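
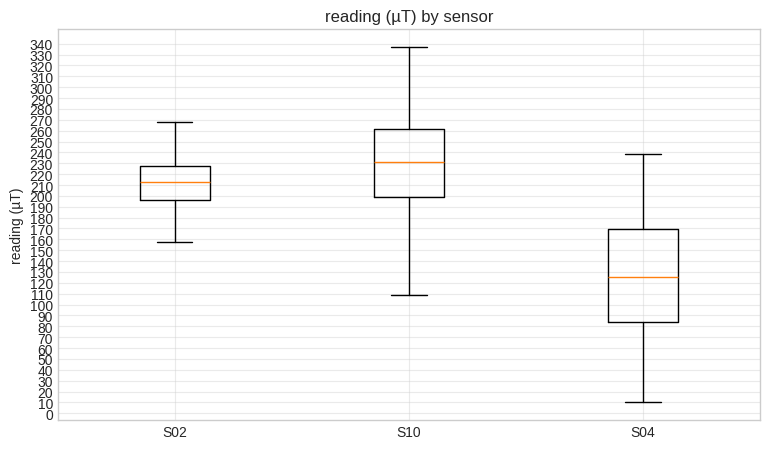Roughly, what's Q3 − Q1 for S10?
≈ 60

Q3 ≈ 260, Q1 ≈ 200; IQR ≈ 60.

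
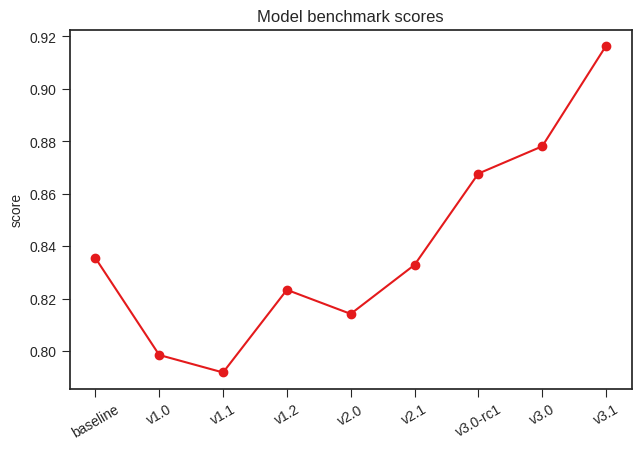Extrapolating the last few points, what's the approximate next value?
≈ 0.95

Last three: 0.86, 0.88, 0.92 → slope ≈ 0.03/step → next ≈ 0.95.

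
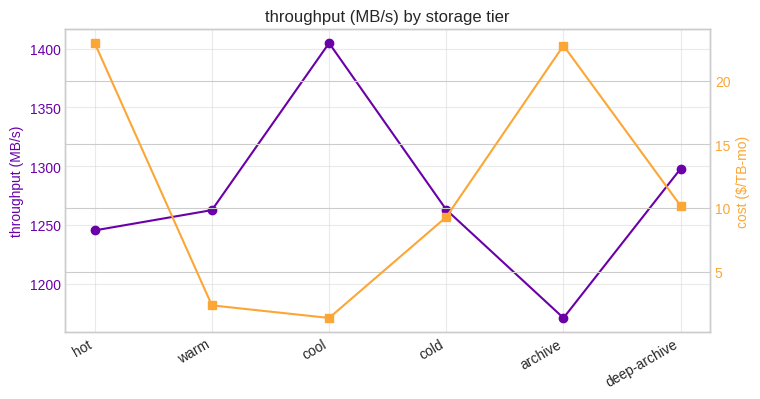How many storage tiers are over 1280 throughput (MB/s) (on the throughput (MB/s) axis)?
2

Above 1280: cool, deep-archive.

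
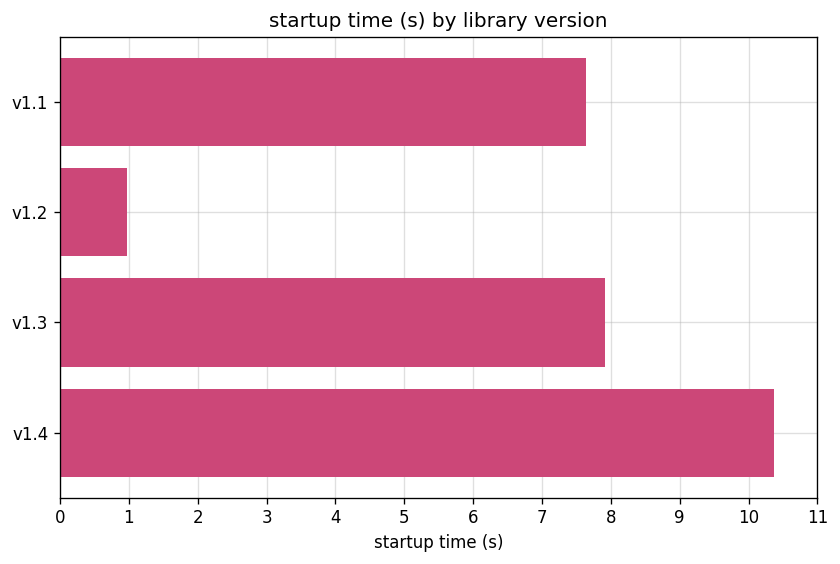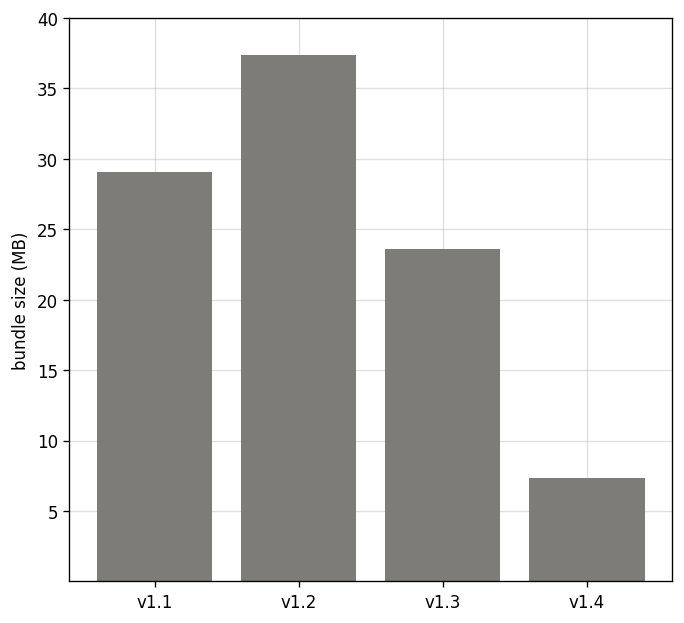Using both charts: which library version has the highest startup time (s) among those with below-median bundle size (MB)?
v1.4

Chart 2 median bundle size (MB) ≈ 25; below-median library versions: v1.3, v1.4. Among those, v1.4 has the highest startup time (s) (≈ 10).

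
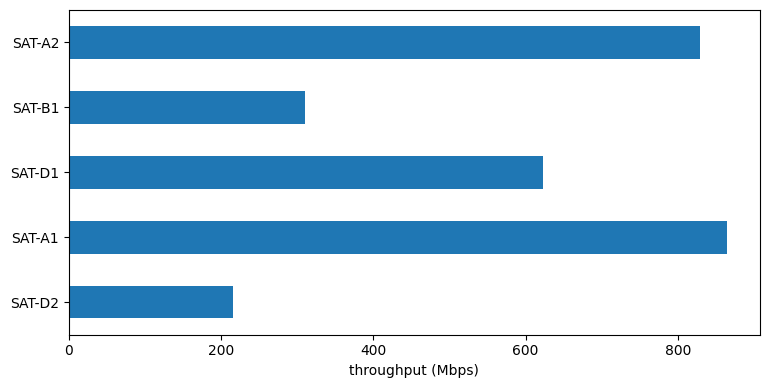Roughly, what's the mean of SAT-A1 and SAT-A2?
(900 + 800) / 2 ≈ 850.

≈ 850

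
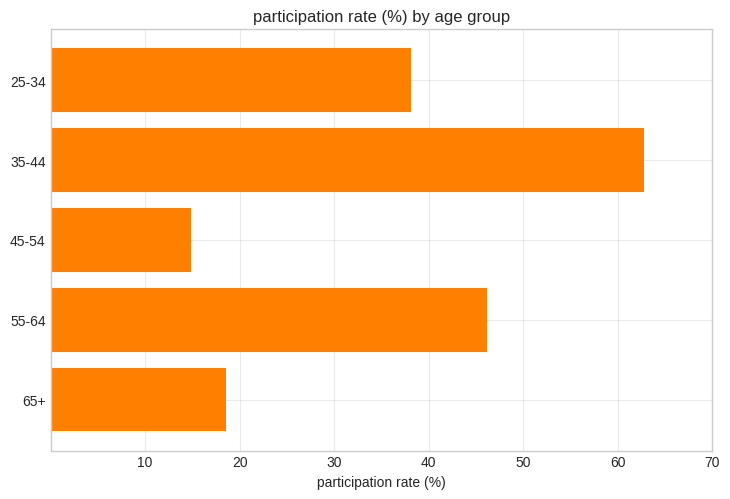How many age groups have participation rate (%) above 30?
3

Above 30: 25-34, 35-44, 55-64.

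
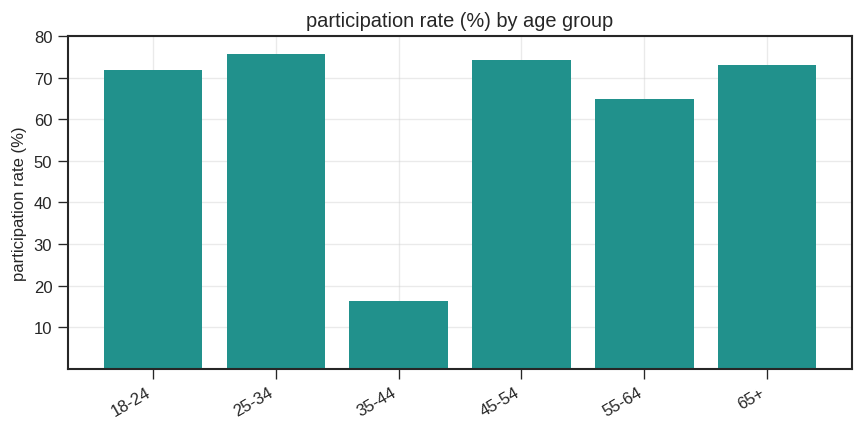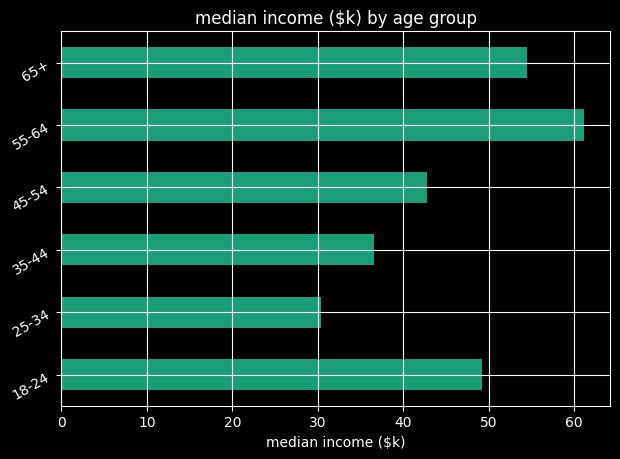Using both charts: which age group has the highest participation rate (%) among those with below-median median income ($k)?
Chart 2 median median income ($k) ≈ 50; below-median age groups: 25-34, 35-44, 45-54. Among those, 25-34 has the highest participation rate (%) (≈ 80).

25-34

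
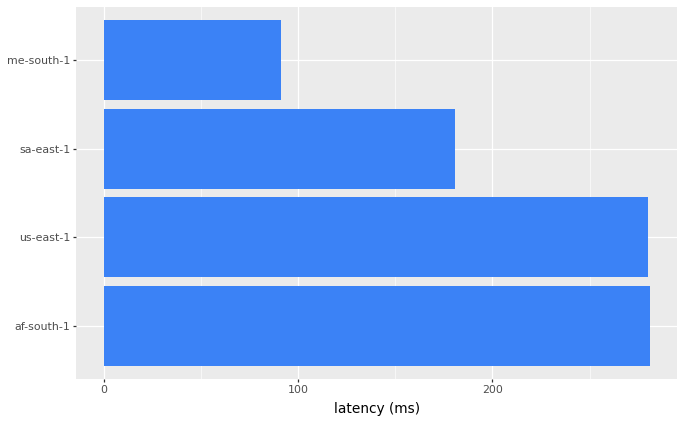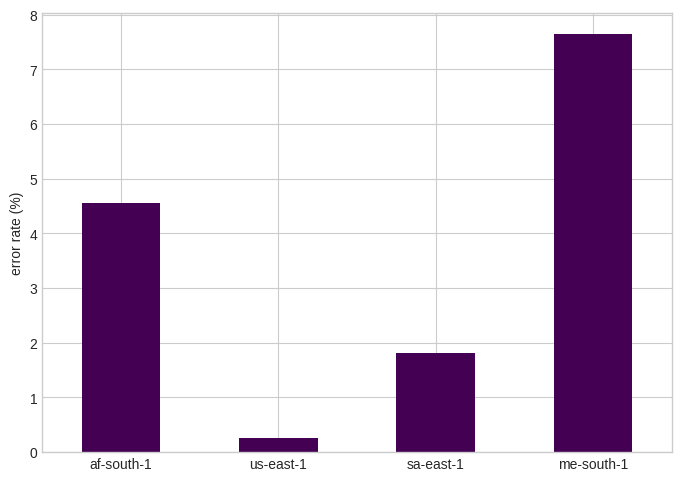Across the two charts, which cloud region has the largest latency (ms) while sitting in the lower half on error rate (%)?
us-east-1

Chart 2 median error rate (%) ≈ 3; below-median cloud regions: us-east-1, sa-east-1. Among those, us-east-1 has the highest latency (ms) (≈ 300).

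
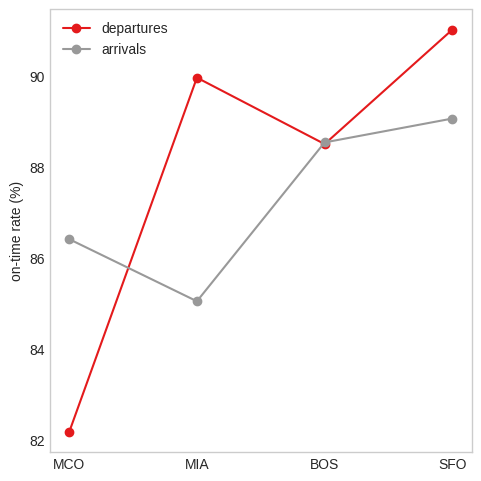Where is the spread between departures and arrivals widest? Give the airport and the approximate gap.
MIA: departures ≈ 90, arrivals ≈ 85 → gap ≈ 5. Next-largest (MCO) is only ≈ 4.

MIA, ≈ 5 %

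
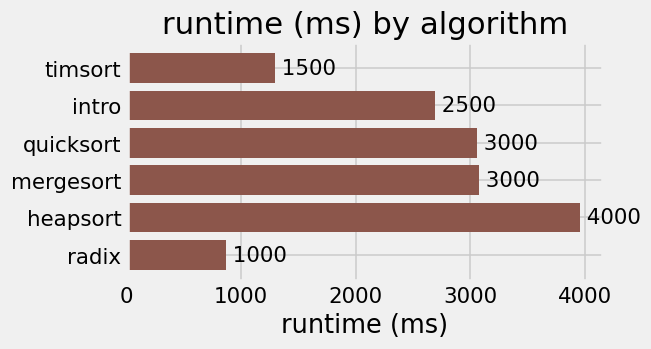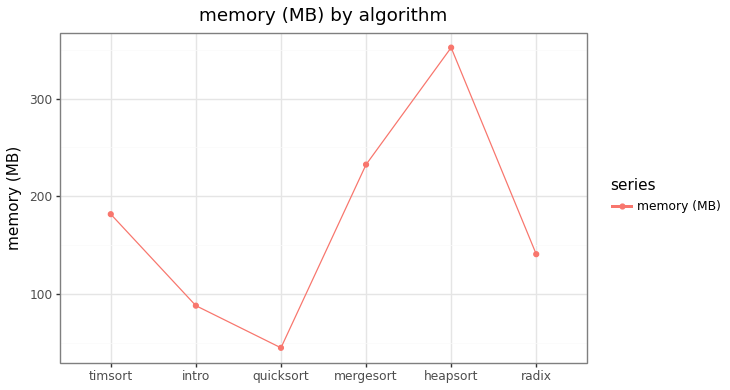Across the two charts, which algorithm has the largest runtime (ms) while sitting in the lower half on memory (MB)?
Chart 2 median memory (MB) ≈ 150; below-median algorithms: intro, quicksort, radix. Among those, quicksort has the highest runtime (ms) (≈ 3000).

quicksort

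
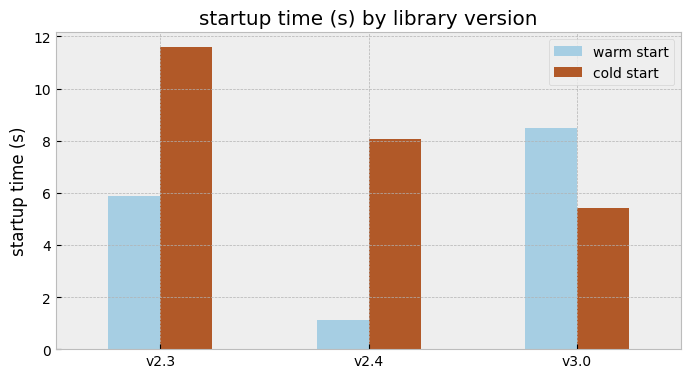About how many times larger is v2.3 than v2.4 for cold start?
v2.3 ≈ 12, v2.4 ≈ 8; 12/8 ≈ 1.5.

≈ 1.5×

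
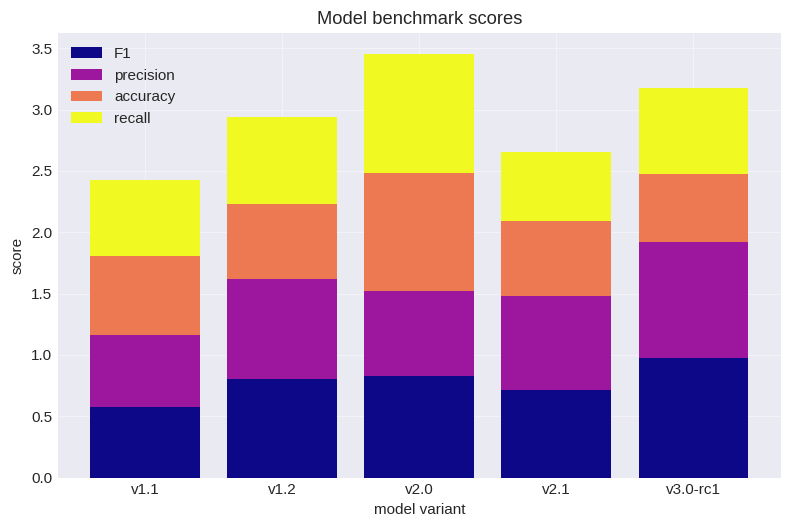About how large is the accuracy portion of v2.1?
≈ 0.5

accuracy top ≈ 2.0, bottom ≈ 1.5; segment ≈ 0.5.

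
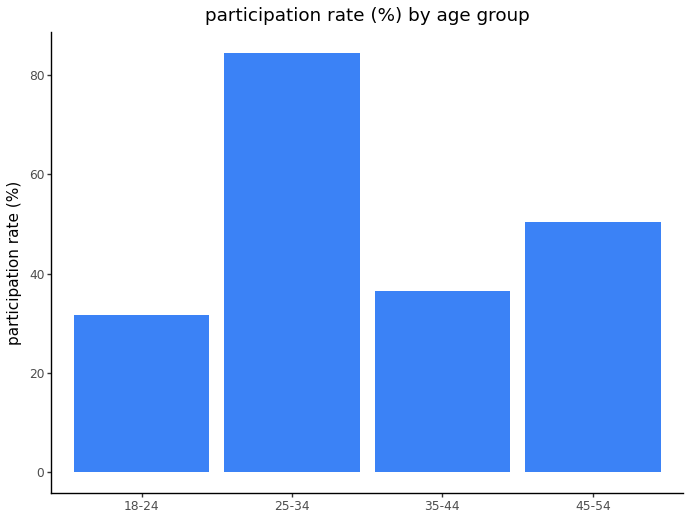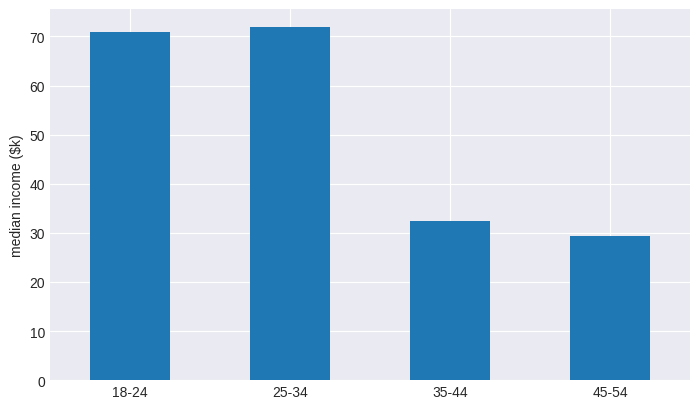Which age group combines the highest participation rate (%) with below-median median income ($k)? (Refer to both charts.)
45-54

Chart 2 median median income ($k) ≈ 50; below-median age groups: 35-44, 45-54. Among those, 45-54 has the highest participation rate (%) (≈ 50).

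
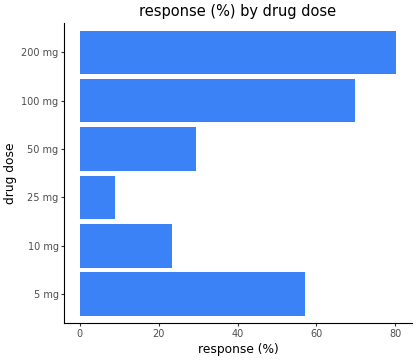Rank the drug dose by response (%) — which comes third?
5 mg

Top 4: 200 mg ≈ 80, 100 mg ≈ 70, 5 mg ≈ 60, 50 mg ≈ 30.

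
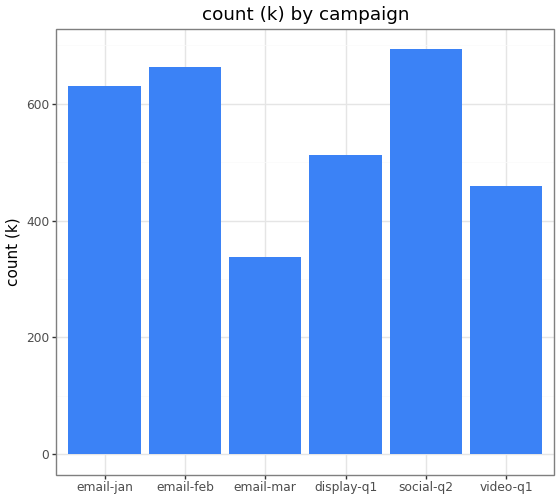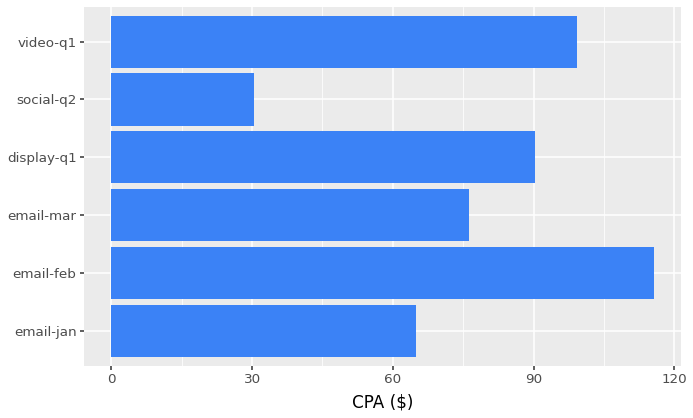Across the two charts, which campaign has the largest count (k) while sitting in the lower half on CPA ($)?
social-q2

Chart 2 median CPA ($) ≈ 80; below-median campaigns: email-jan, email-mar, social-q2. Among those, social-q2 has the highest count (k) (≈ 700).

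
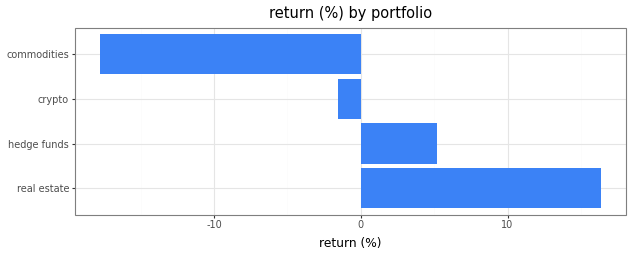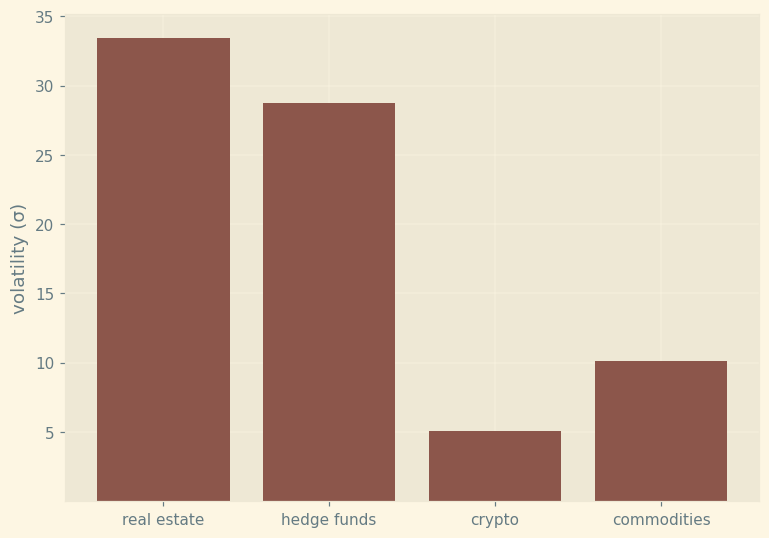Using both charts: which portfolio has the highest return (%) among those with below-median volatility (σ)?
Chart 2 median volatility (σ) ≈ 20; below-median portfolios: crypto, commodities. Among those, crypto has the highest return (%) (≈ -2).

crypto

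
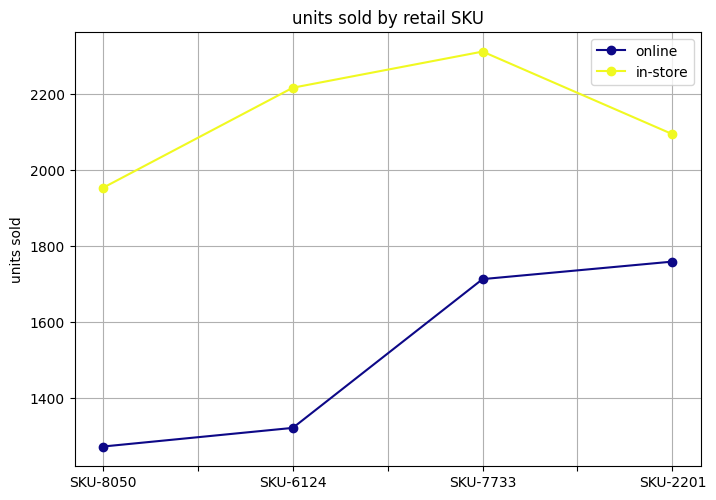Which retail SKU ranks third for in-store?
Top 4 for in-store: SKU-7733 ≈ 2300, SKU-6124 ≈ 2200, SKU-2201 ≈ 2100, SKU-8050 ≈ 2000.

SKU-2201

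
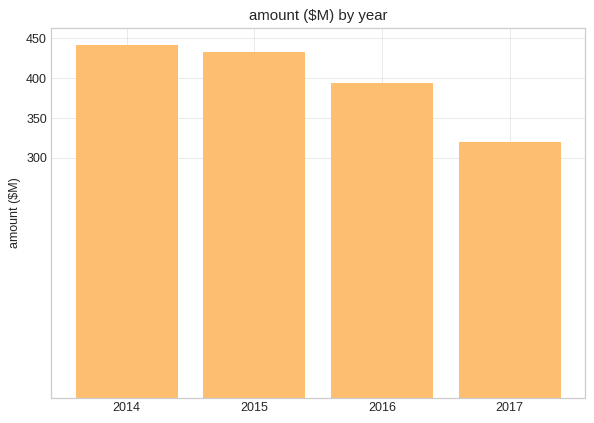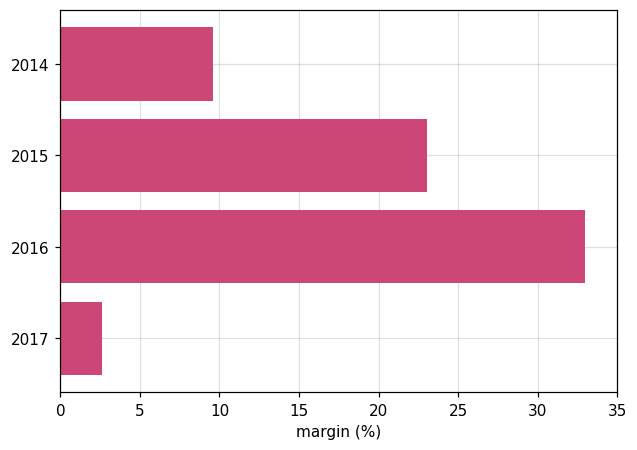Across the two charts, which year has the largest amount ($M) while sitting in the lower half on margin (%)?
2014

Chart 2 median margin (%) ≈ 15; below-median years: 2014, 2017. Among those, 2014 has the highest amount ($M) (≈ 450).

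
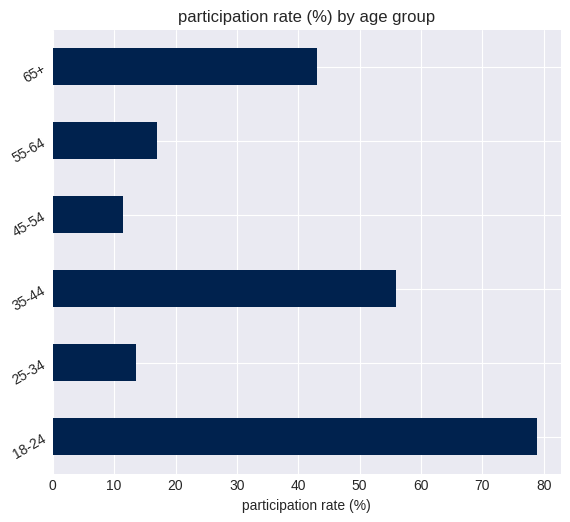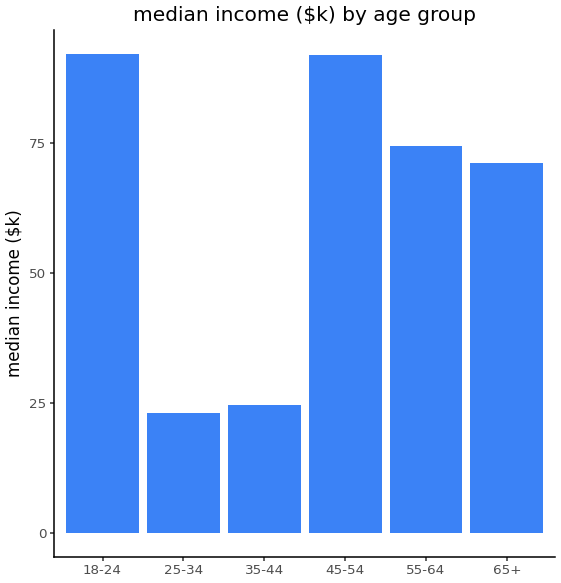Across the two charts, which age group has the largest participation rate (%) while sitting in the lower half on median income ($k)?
Chart 2 median median income ($k) ≈ 70; below-median age groups: 25-34, 35-44, 65+. Among those, 35-44 has the highest participation rate (%) (≈ 60).

35-44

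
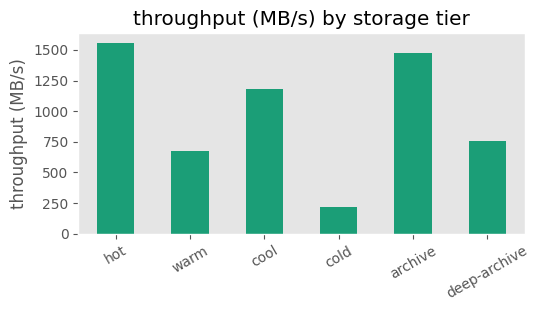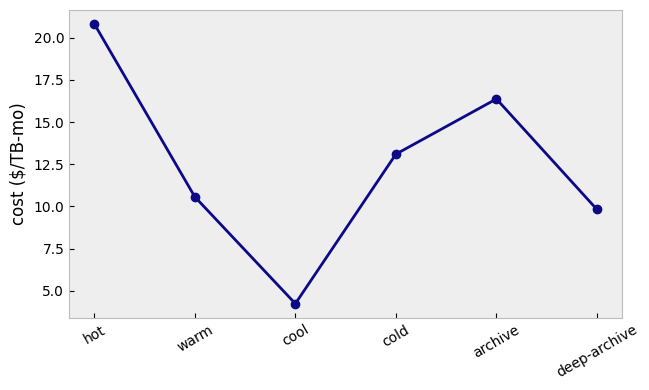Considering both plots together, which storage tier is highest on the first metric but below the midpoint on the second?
Chart 2 median cost ($/TB-mo) ≈ 12; below-median storage tiers: warm, cool, deep-archive. Among those, cool has the highest throughput (MB/s) (≈ 1200).

cool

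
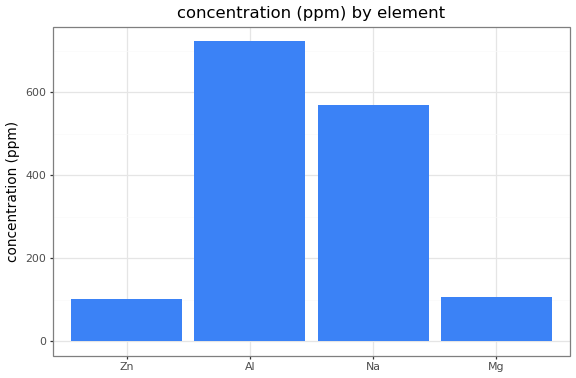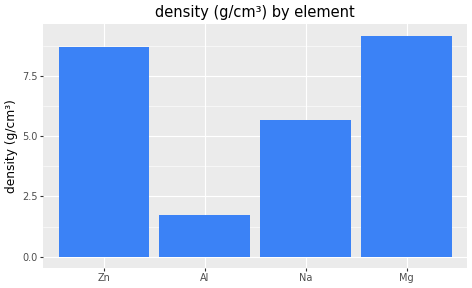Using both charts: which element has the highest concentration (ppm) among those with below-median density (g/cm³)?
Chart 2 median density (g/cm³) ≈ 7; below-median elements: Al, Na. Among those, Al has the highest concentration (ppm) (≈ 700).

Al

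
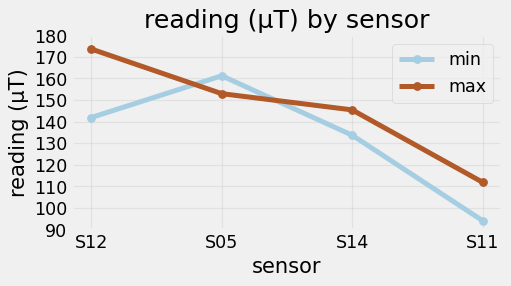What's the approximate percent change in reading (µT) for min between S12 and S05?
≈ +14.3%

S12 ≈ 140, S05 ≈ 160; (160 − 140) / 140 ≈ +14.3%.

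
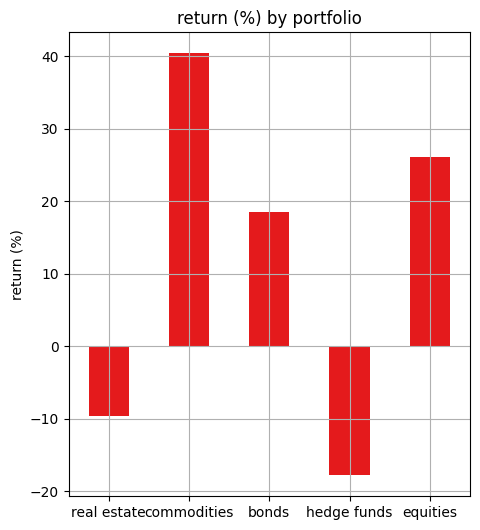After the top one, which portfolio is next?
Top 3: commodities ≈ 40, equities ≈ 25, bonds ≈ 20.

equities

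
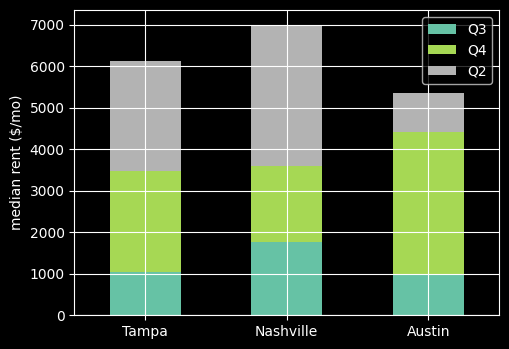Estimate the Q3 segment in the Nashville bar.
Q3 top ≈ 2000, bottom ≈ 0; segment ≈ 2000.

≈ 2000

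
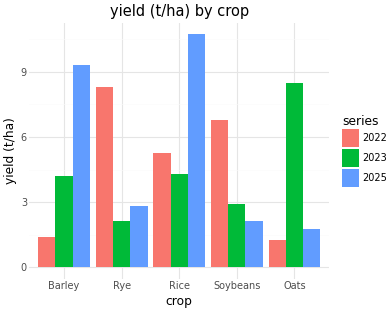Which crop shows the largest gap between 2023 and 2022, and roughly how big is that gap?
Oats, ≈ 7 t/ha

Oats: 2023 ≈ 8, 2022 ≈ 1 → gap ≈ 7. Next-largest (Rye) is only ≈ 6.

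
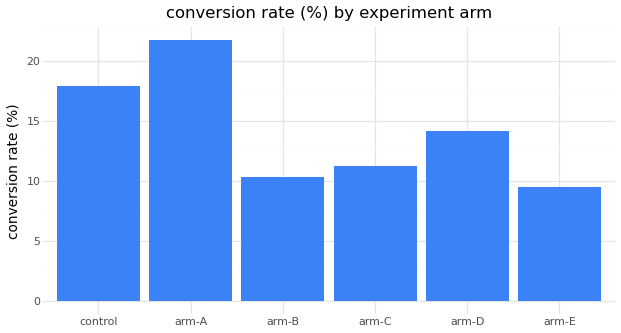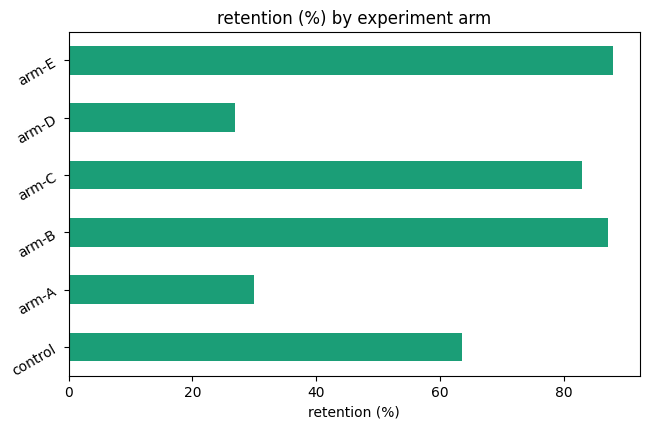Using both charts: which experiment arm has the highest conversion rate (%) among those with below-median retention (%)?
Chart 2 median retention (%) ≈ 70; below-median experiment arms: control, arm-A, arm-D. Among those, arm-A has the highest conversion rate (%) (≈ 22).

arm-A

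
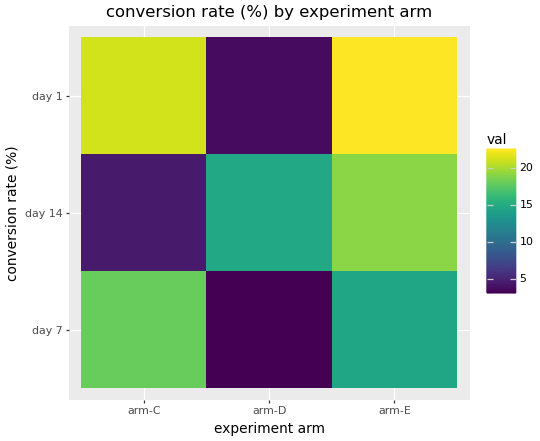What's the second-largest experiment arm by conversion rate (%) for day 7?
arm-E

Top 3 for day 7: arm-C ≈ 18, arm-E ≈ 14, arm-D ≈ 4.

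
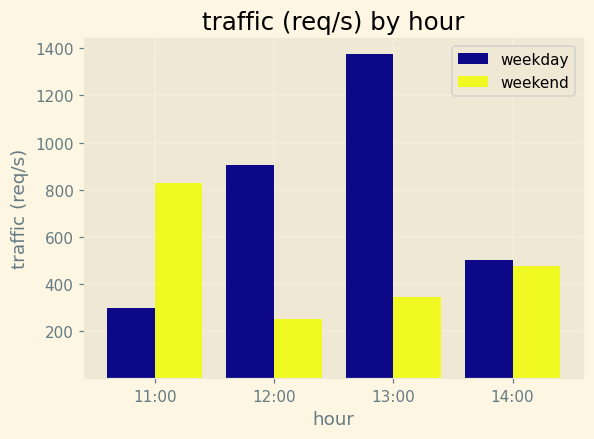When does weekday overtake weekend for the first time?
11:00: weekday ≈ 200 vs weekend ≈ 800 (not yet); 12:00: weekday ≈ 1000 vs weekend ≈ 200 (first crossover).

12:00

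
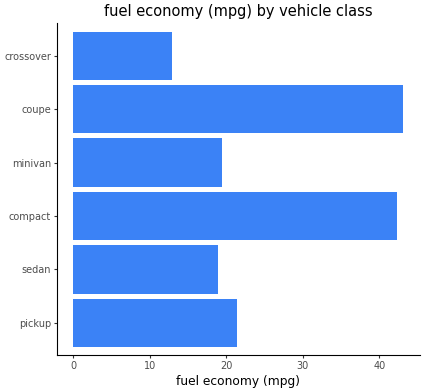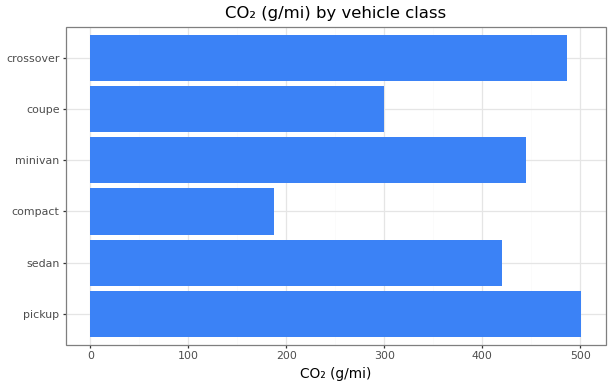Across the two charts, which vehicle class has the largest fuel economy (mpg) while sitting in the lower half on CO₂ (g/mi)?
Chart 2 median CO₂ (g/mi) ≈ 450; below-median vehicle classes: sedan, compact, coupe. Among those, coupe has the highest fuel economy (mpg) (≈ 45).

coupe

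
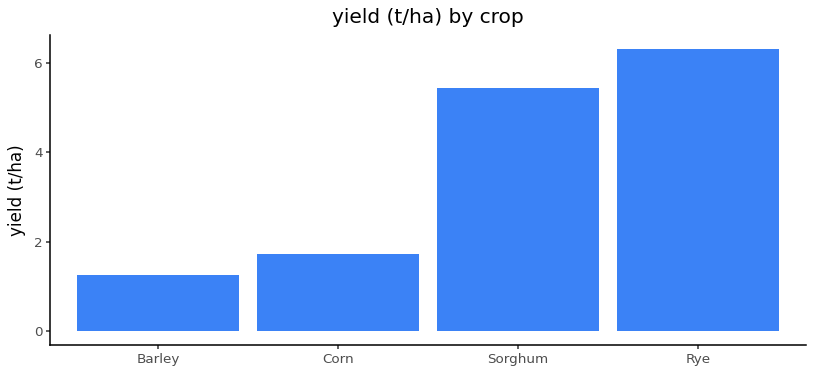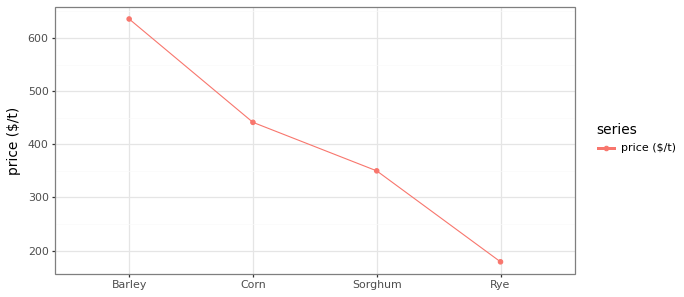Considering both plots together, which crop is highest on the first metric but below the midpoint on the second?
Rye

Chart 2 median price ($/t) ≈ 400; below-median crops: Sorghum, Rye. Among those, Rye has the highest yield (t/ha) (≈ 6).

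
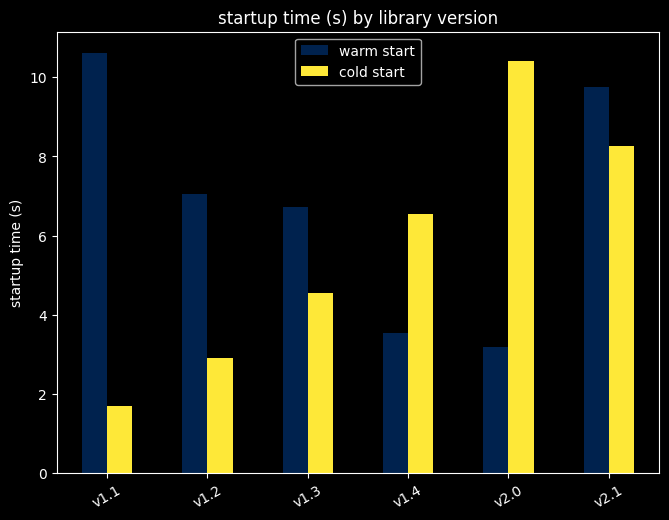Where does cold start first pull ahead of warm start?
v1.3: cold start ≈ 5 vs warm start ≈ 7 (not yet); v1.4: cold start ≈ 7 vs warm start ≈ 4 (first crossover).

v1.4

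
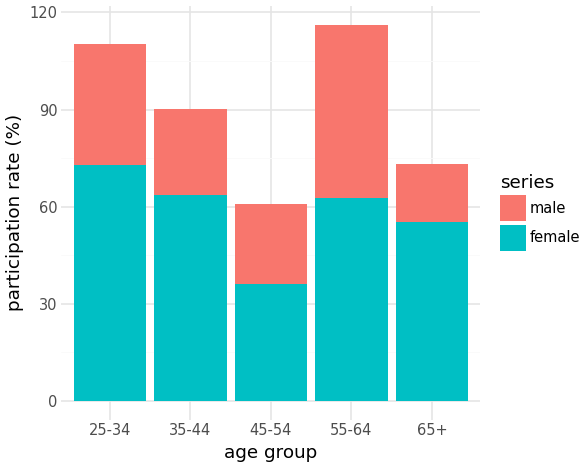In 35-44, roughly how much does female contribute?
≈ 60

female top ≈ 60, bottom ≈ 0; segment ≈ 60.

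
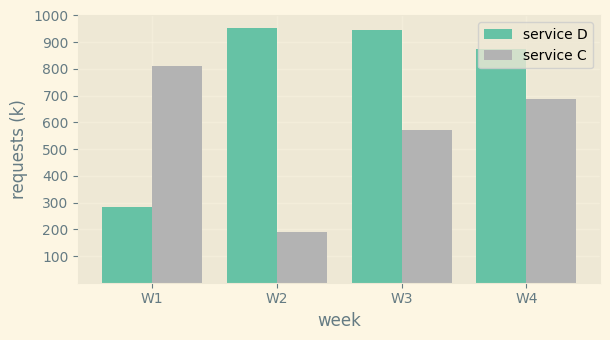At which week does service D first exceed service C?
W2

W1: service D ≈ 300 vs service C ≈ 800 (not yet); W2: service D ≈ 1000 vs service C ≈ 200 (first crossover).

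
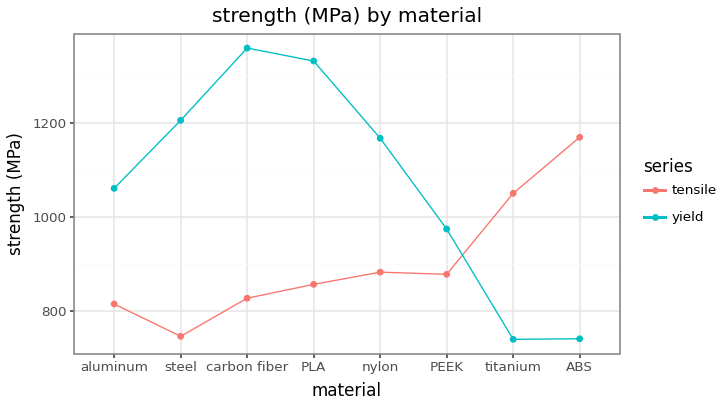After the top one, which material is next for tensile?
Top 3 for tensile: ABS ≈ 1200, titanium ≈ 1100, nylon ≈ 900.

titanium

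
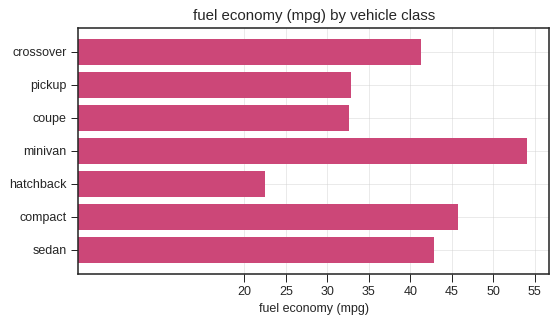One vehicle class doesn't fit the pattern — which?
hatchback ≈ 25; the rest sit between ≈ 35 and ≈ 55.

hatchback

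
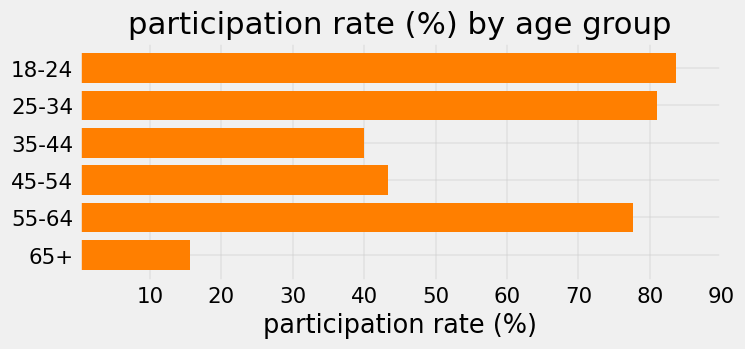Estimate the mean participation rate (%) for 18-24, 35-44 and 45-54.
≈ 53

(80 + 40 + 40) / 3 ≈ 53.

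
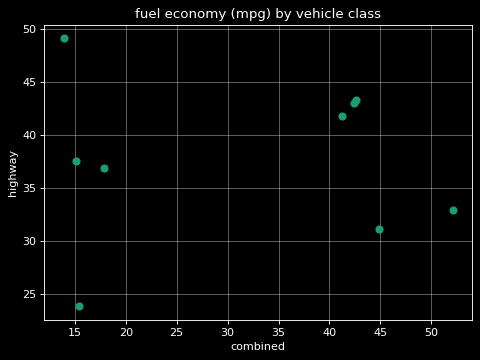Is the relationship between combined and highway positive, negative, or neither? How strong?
Points are roughly uncorrelated; weak (|r| ≈ 0.0).

no clear correlation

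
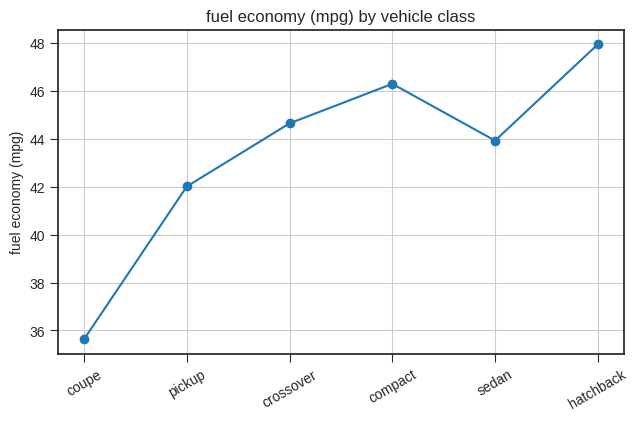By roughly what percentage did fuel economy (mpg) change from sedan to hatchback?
≈ +9.1%

sedan ≈ 44, hatchback ≈ 48; (48 − 44) / 44 ≈ +9.1%.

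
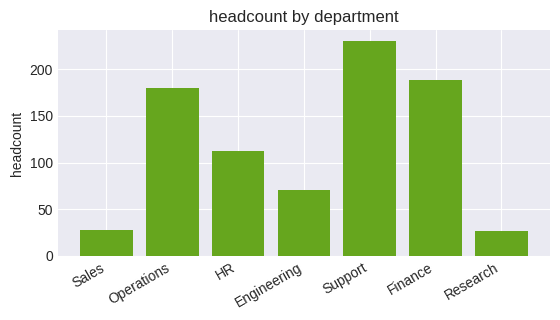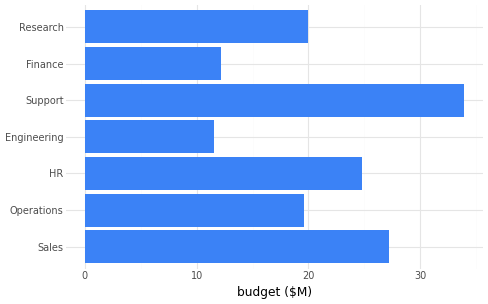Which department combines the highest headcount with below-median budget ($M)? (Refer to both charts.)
Finance

Chart 2 median budget ($M) ≈ 20; below-median departments: Operations, Engineering, Finance. Among those, Finance has the highest headcount (≈ 200).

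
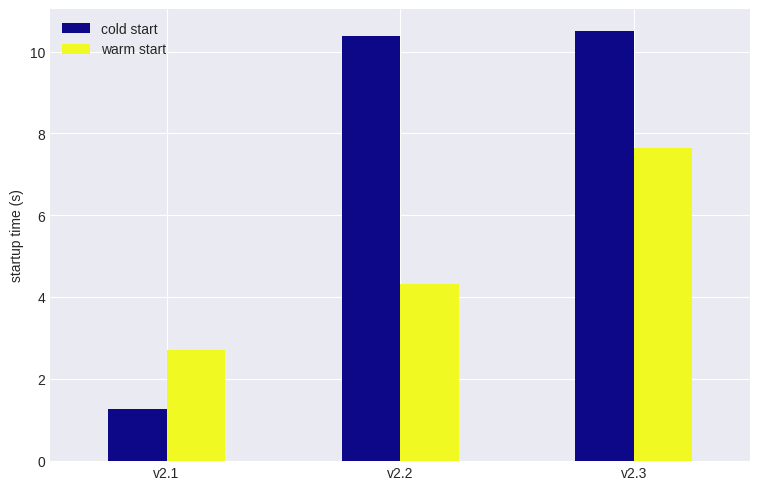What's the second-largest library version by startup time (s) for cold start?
Top 3 for cold start: v2.3 ≈ 11, v2.2 ≈ 10, v2.1 ≈ 1.

v2.2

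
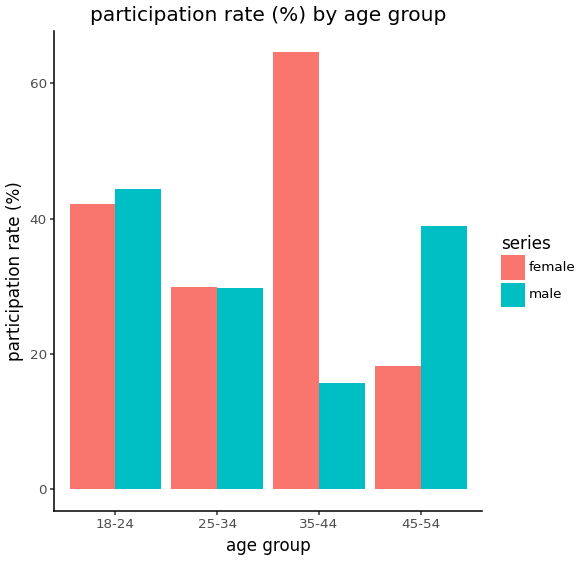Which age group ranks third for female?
Top 4 for female: 35-44 ≈ 60, 18-24 ≈ 40, 25-34 ≈ 30, 45-54 ≈ 20.

25-34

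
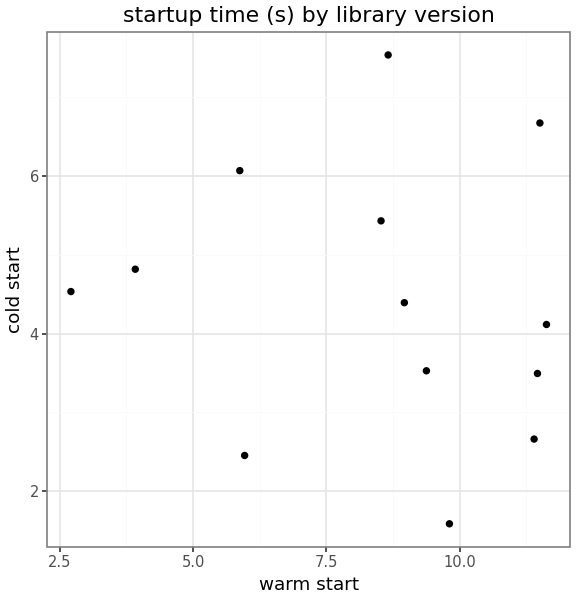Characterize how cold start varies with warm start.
no clear correlation

Points are roughly uncorrelated; weak (|r| ≈ 0.1).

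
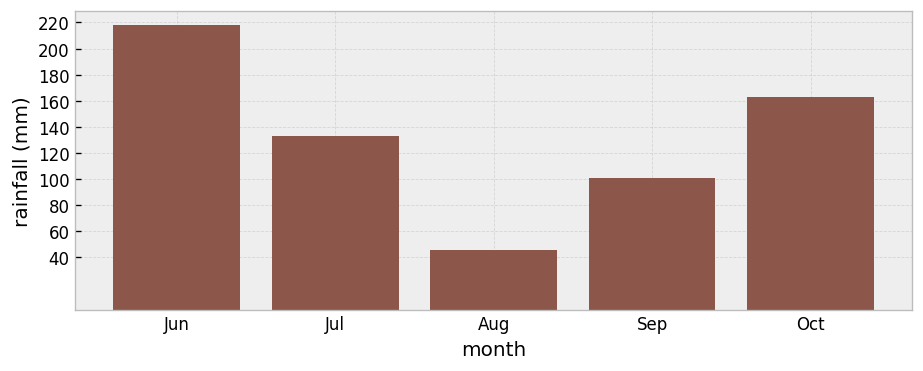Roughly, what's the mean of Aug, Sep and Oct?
(40 + 100 + 160) / 3 ≈ 100.

≈ 100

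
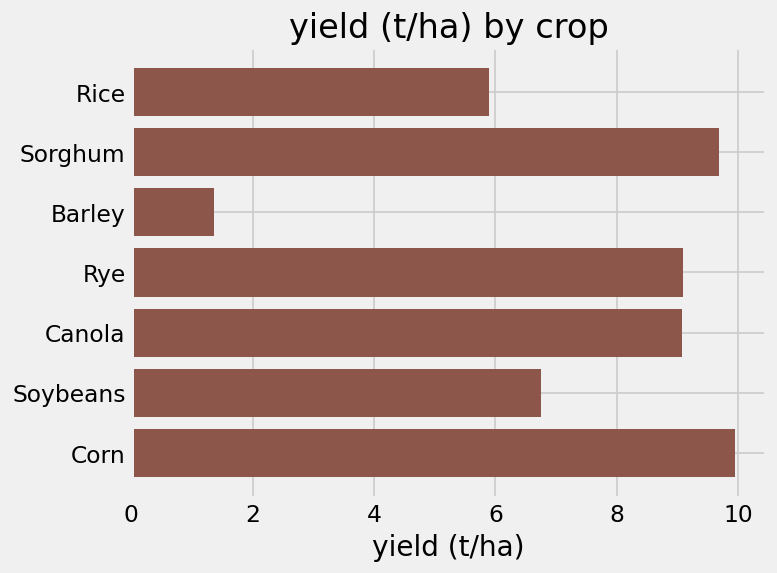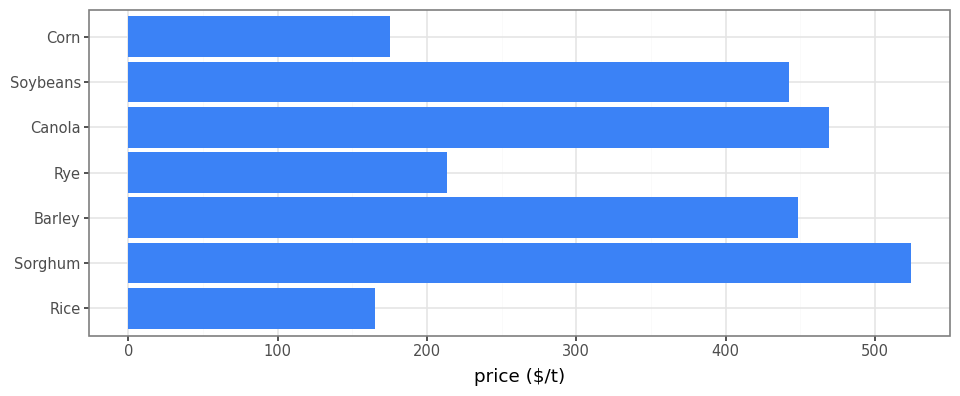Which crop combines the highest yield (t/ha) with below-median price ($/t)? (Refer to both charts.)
Corn

Chart 2 median price ($/t) ≈ 450; below-median crops: Rice, Rye, Corn. Among those, Corn has the highest yield (t/ha) (≈ 10).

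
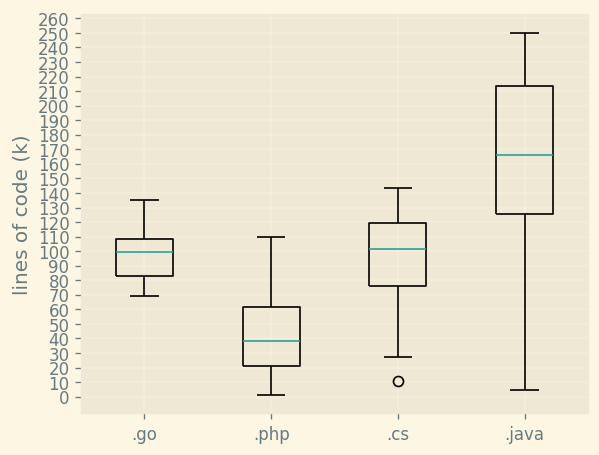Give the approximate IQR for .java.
Q3 ≈ 210, Q1 ≈ 130; IQR ≈ 80.

≈ 80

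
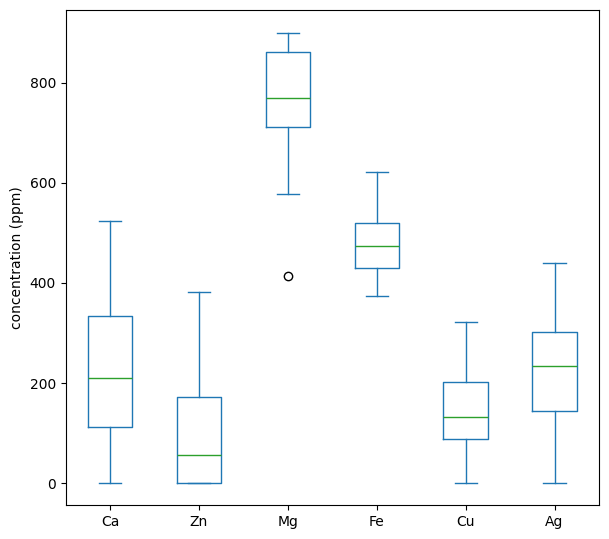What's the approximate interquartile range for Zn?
≈ 200

Q3 ≈ 200, Q1 ≈ 0; IQR ≈ 200.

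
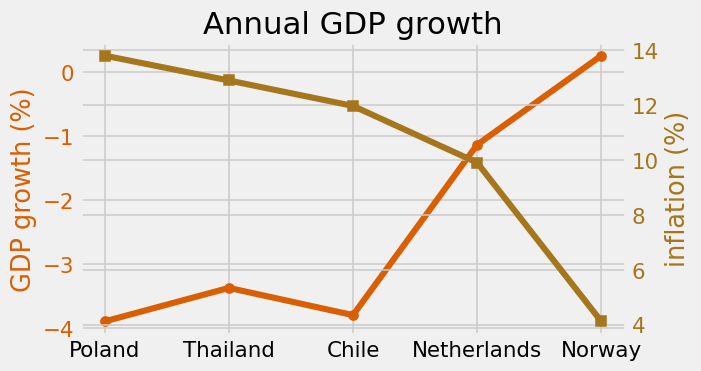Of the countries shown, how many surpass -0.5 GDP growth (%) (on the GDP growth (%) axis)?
1

Above -0.5: Norway.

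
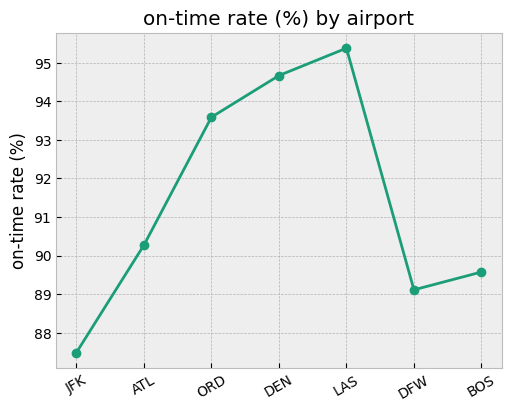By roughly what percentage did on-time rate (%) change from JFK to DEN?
≈ +9.2%

JFK ≈ 87, DEN ≈ 95; (95 − 87) / 87 ≈ +9.2%.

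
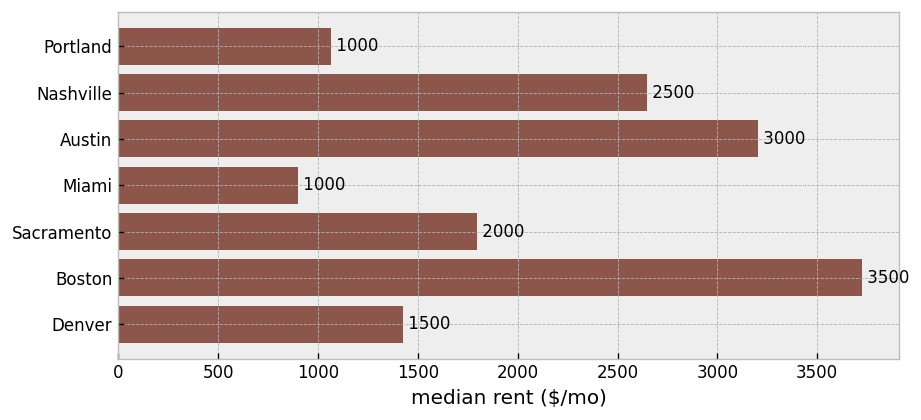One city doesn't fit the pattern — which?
Boston

Boston ≈ 3500; the rest sit between ≈ 1000 and ≈ 3000.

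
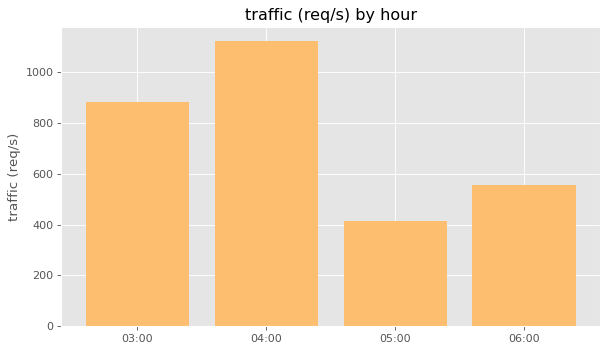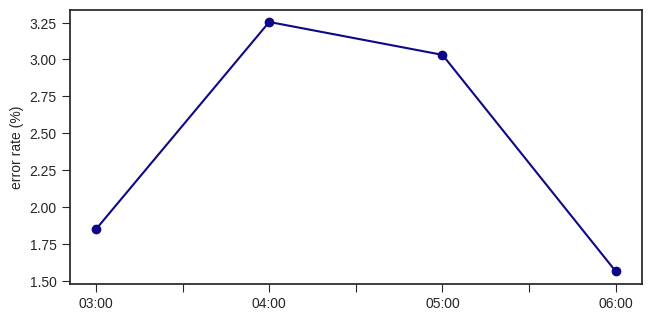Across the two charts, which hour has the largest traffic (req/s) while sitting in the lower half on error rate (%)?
Chart 2 median error rate (%) ≈ 2.5; below-median hours: 03:00, 06:00. Among those, 03:00 has the highest traffic (req/s) (≈ 800).

03:00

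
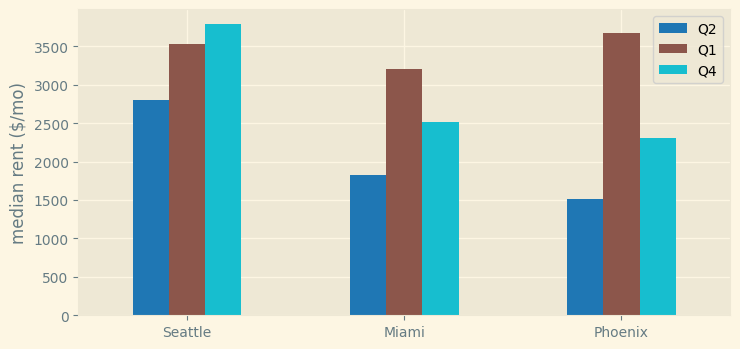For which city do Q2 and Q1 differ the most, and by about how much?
Phoenix: Q2 ≈ 1500, Q1 ≈ 3500 → gap ≈ 2000. Next-largest (Miami) is only ≈ 1000.

Phoenix, ≈ 2000 $/mo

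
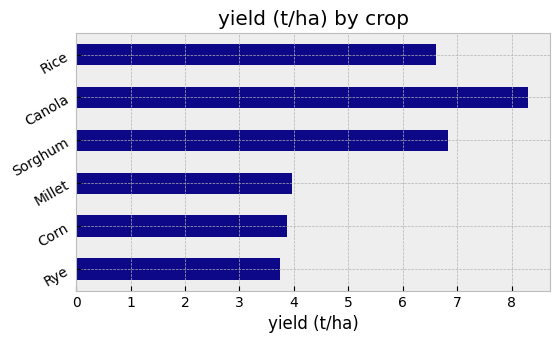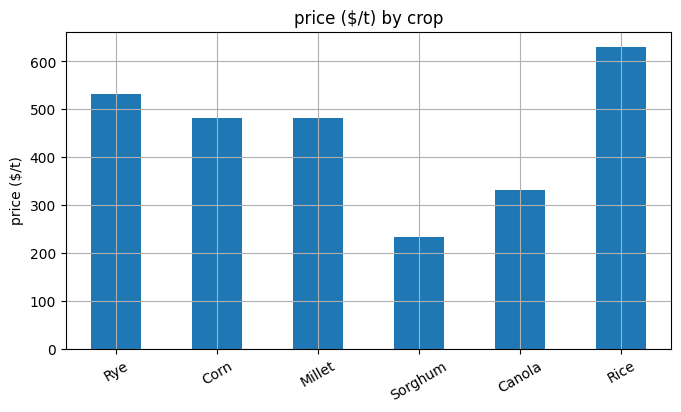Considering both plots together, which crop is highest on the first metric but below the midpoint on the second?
Canola

Chart 2 median price ($/t) ≈ 500; below-median crops: Corn, Sorghum, Canola. Among those, Canola has the highest yield (t/ha) (≈ 8).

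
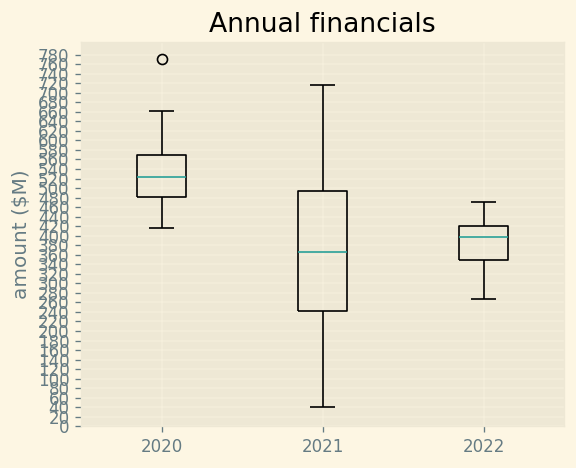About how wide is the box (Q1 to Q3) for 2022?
≈ 80

Q3 ≈ 420, Q1 ≈ 340; IQR ≈ 80.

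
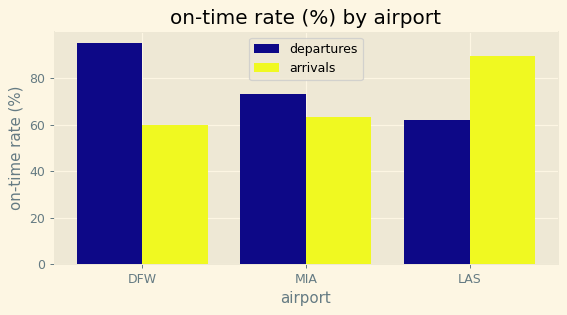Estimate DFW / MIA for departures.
DFW ≈ 100, MIA ≈ 70; 100/70 ≈ 1.43.

≈ 1.43×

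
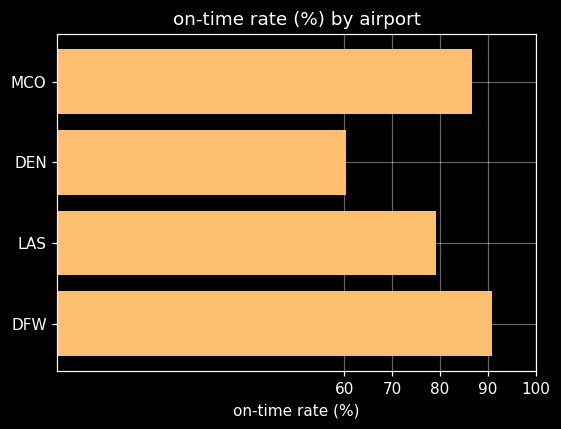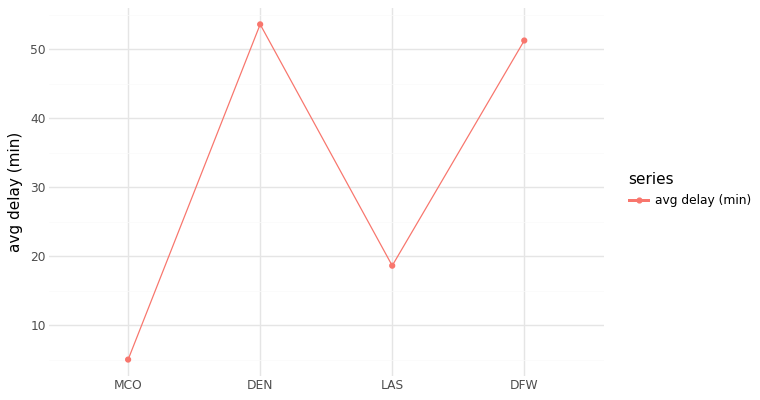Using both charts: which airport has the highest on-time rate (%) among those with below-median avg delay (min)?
MCO

Chart 2 median avg delay (min) ≈ 35; below-median airports: MCO, LAS. Among those, MCO has the highest on-time rate (%) (≈ 90).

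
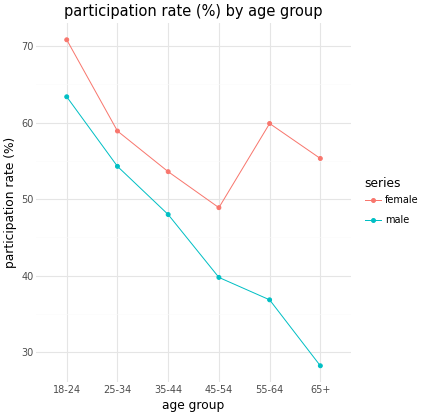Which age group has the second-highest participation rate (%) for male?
Top 3 for male: 18-24 ≈ 65, 25-34 ≈ 55, 35-44 ≈ 50.

25-34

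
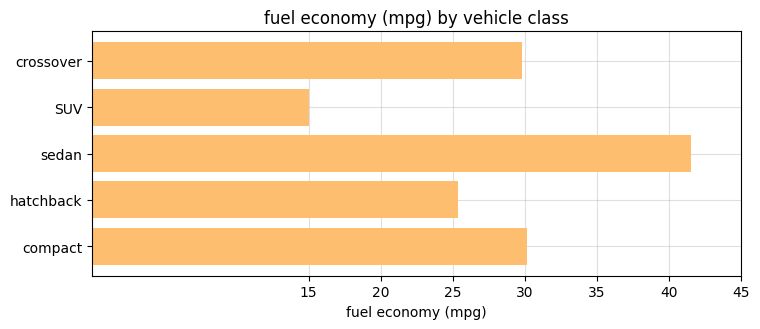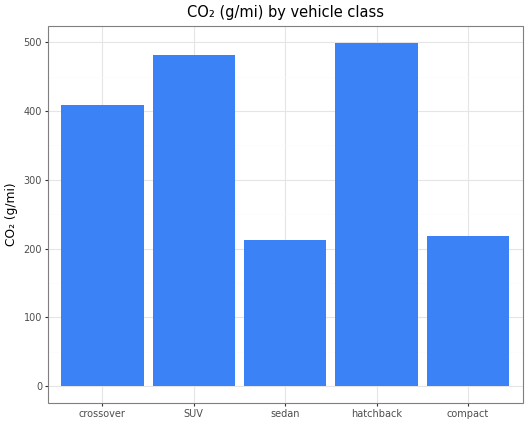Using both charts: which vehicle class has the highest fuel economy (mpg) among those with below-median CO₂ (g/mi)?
sedan

Chart 2 median CO₂ (g/mi) ≈ 400; below-median vehicle classes: sedan, compact. Among those, sedan has the highest fuel economy (mpg) (≈ 40).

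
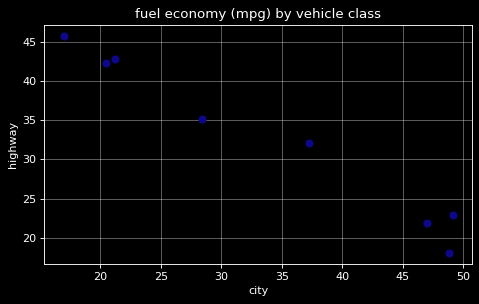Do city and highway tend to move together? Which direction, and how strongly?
negative, strong

Points are negatively correlated; strong (|r| ≈ 1.0).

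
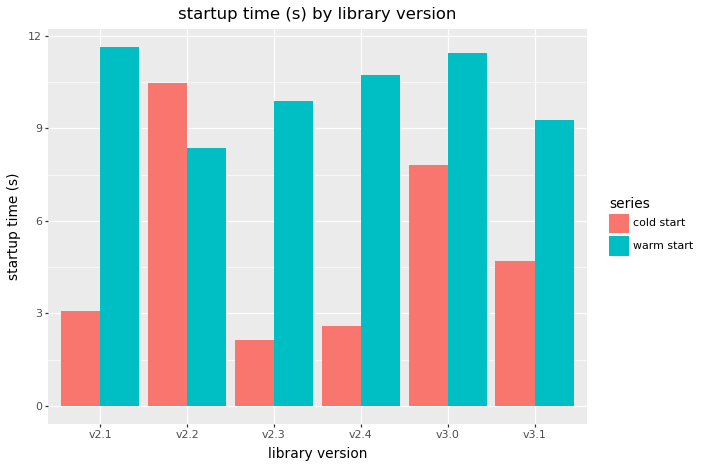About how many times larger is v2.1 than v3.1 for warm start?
≈ 1.33×

v2.1 ≈ 12, v3.1 ≈ 9; 12/9 ≈ 1.33.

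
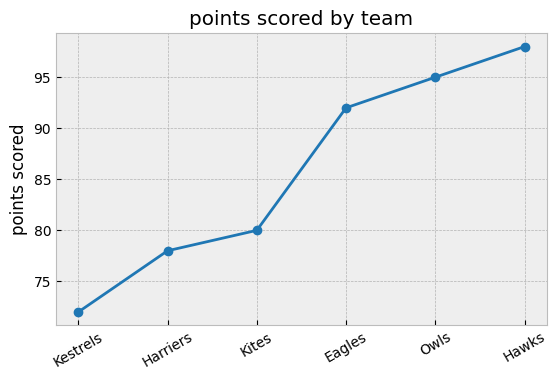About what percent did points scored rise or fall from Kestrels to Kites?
≈ +14.3%

Kestrels ≈ 70, Kites ≈ 80; (80 − 70) / 70 ≈ +14.3%.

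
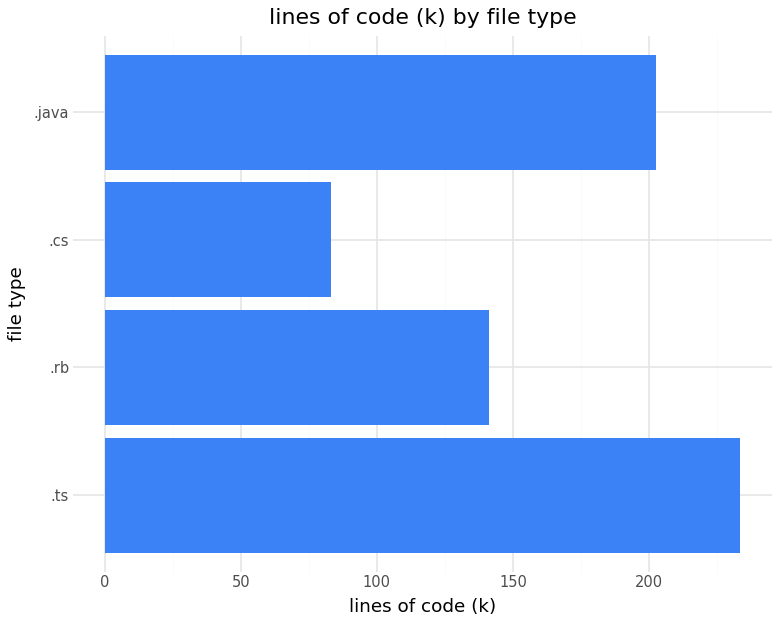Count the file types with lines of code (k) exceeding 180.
Above 180: .ts, .java.

2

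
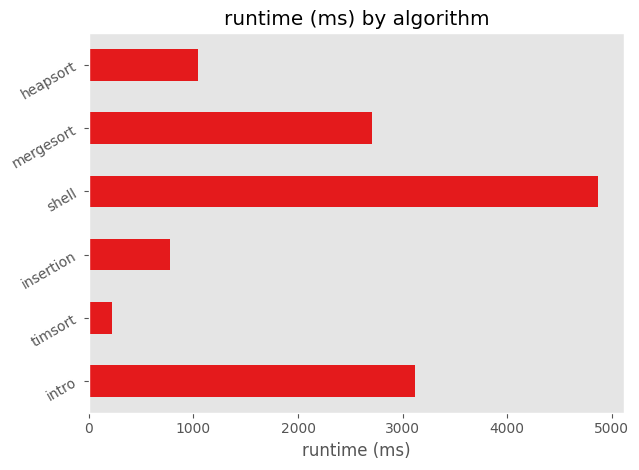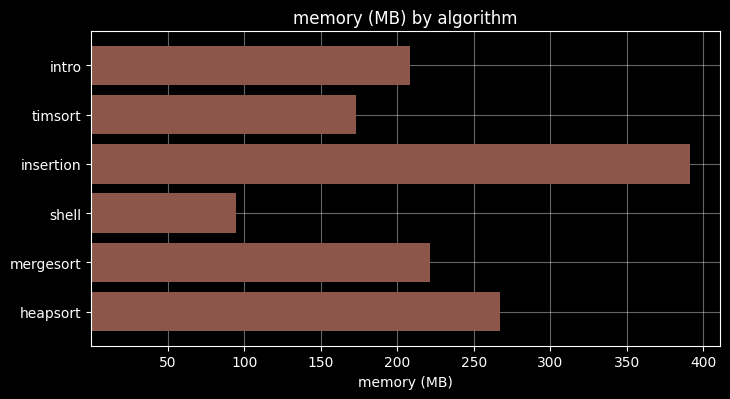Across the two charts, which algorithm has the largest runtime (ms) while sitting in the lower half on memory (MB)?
Chart 2 median memory (MB) ≈ 200; below-median algorithms: intro, timsort, shell. Among those, shell has the highest runtime (ms) (≈ 5000).

shell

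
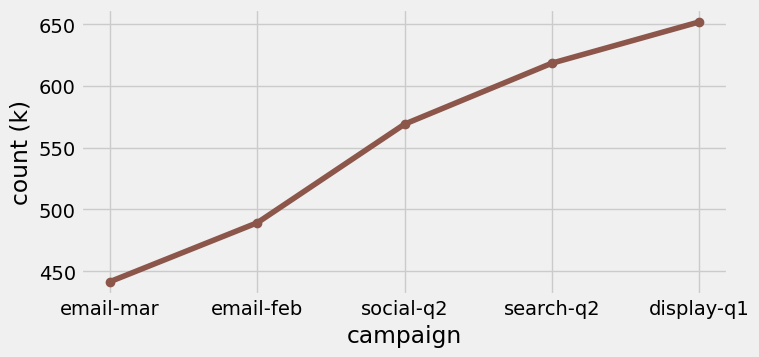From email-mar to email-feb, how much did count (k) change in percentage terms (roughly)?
email-mar ≈ 440, email-feb ≈ 480; (480 − 440) / 440 ≈ +9.1%.

≈ +9.1%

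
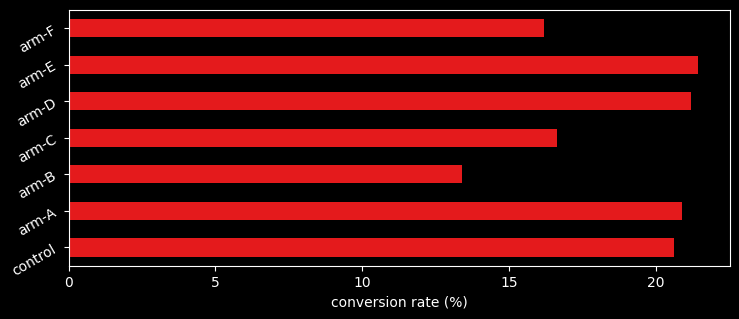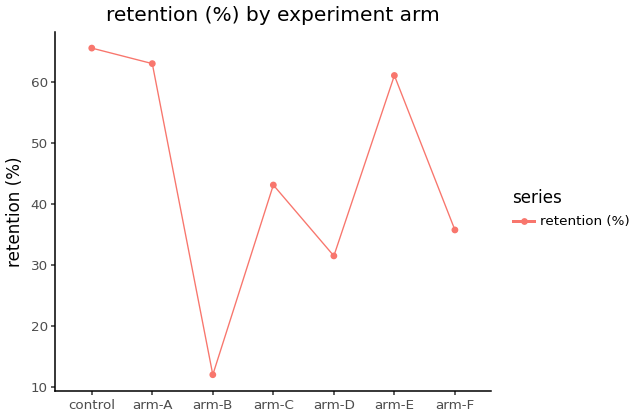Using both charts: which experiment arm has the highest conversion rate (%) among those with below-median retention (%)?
arm-D

Chart 2 median retention (%) ≈ 40; below-median experiment arms: arm-B, arm-D, arm-F. Among those, arm-D has the highest conversion rate (%) (≈ 22).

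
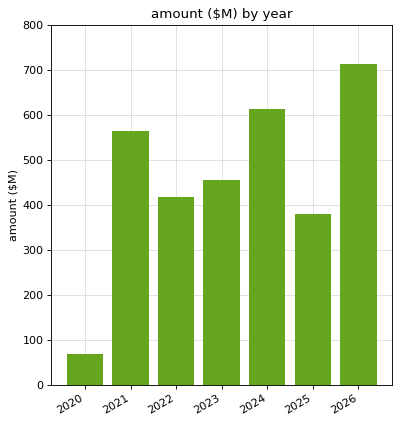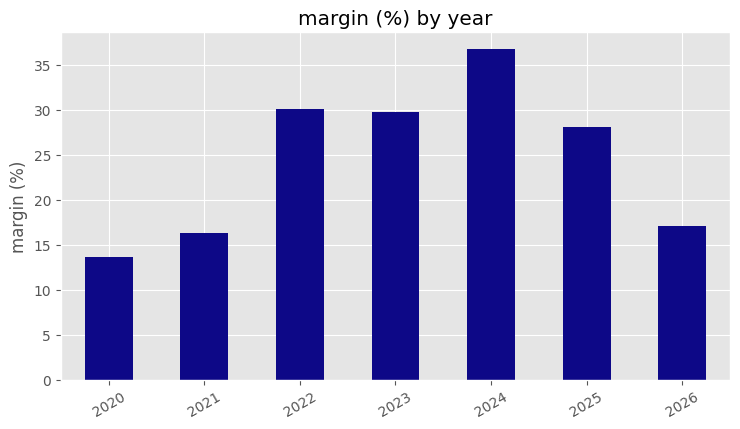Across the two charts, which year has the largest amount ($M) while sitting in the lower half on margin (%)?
Chart 2 median margin (%) ≈ 30; below-median years: 2020, 2021, 2026. Among those, 2026 has the highest amount ($M) (≈ 700).

2026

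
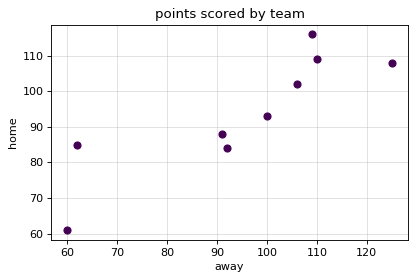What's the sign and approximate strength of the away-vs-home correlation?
positive, strong

Points are positively correlated; strong (|r| ≈ 0.9).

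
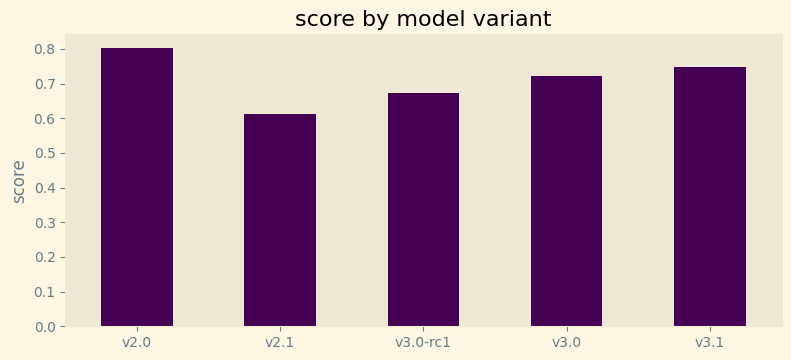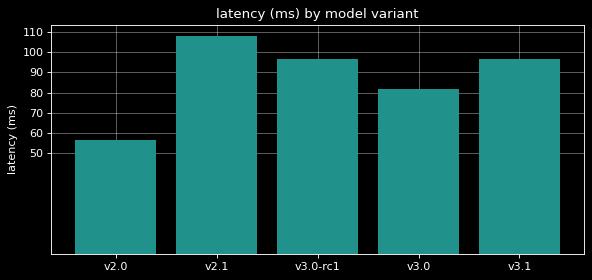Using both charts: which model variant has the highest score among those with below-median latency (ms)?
Chart 2 median latency (ms) ≈ 100; below-median model variants: v2.0, v3.0. Among those, v2.0 has the highest score (≈ 0.8).

v2.0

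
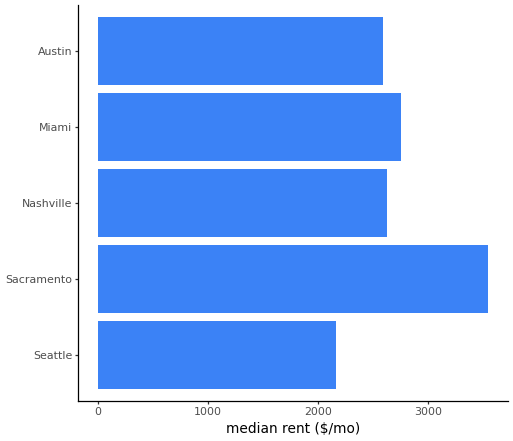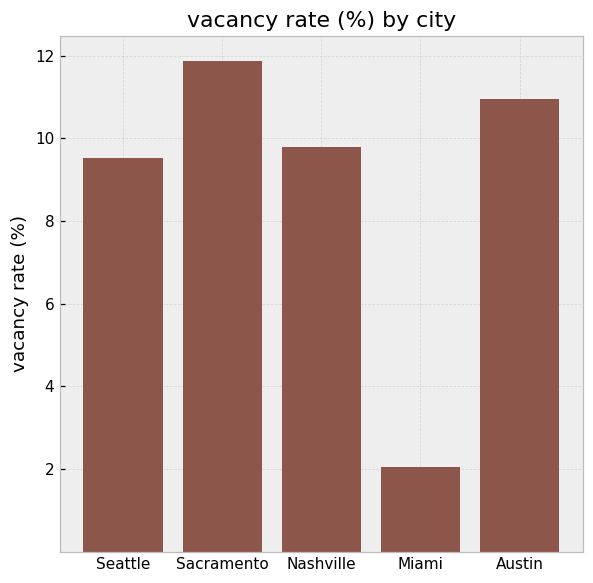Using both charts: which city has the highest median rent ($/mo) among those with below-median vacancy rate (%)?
Chart 2 median vacancy rate (%) ≈ 10; below-median cities: Seattle, Miami. Among those, Miami has the highest median rent ($/mo) (≈ 3000).

Miami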